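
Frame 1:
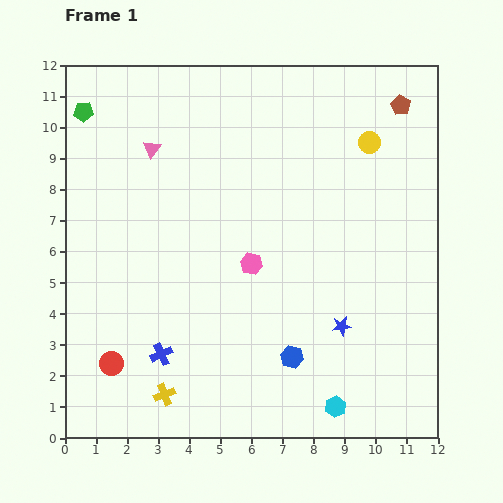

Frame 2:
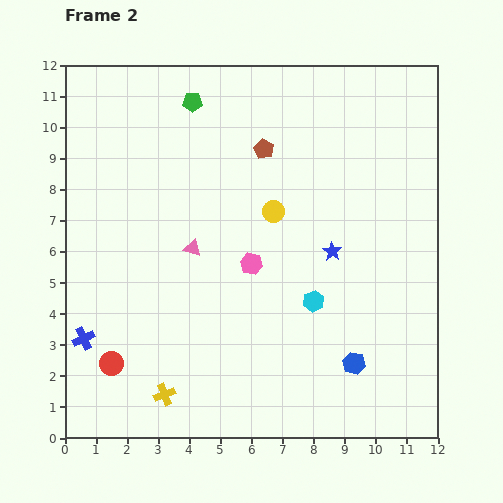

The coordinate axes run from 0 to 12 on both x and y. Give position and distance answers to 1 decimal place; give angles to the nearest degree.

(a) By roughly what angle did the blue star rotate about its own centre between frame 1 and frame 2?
31° counter-clockwise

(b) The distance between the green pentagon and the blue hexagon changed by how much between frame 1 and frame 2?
-0.5

Distance in frame 1: 10.4. Distance in frame 2: 9.9.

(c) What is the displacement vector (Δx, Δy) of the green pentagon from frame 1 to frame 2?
(3.5, 0.3)

The green pentagon was at (0.6, 10.5) in frame 1 and (4.1, 10.8) in frame 2.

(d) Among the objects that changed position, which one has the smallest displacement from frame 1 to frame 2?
the blue hexagon

(moved 2.0)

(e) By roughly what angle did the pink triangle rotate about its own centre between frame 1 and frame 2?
50° counter-clockwise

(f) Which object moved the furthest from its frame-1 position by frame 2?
the brown pentagon

(moved 4.6; next 3.8)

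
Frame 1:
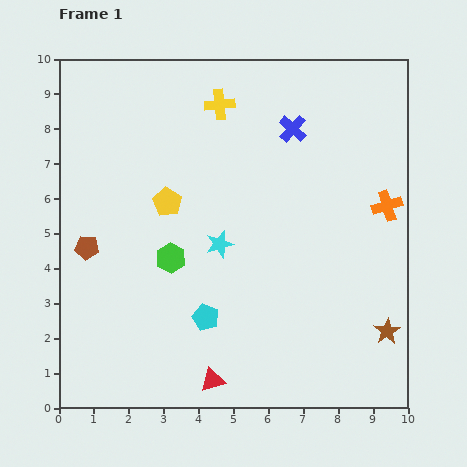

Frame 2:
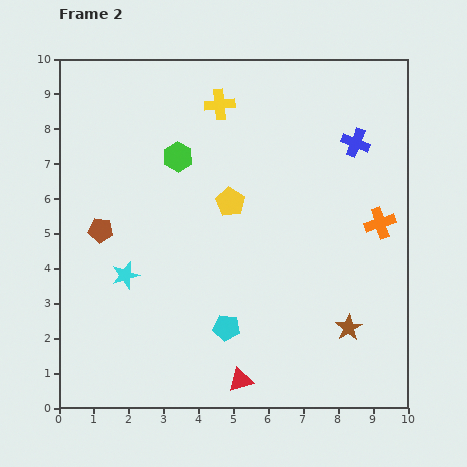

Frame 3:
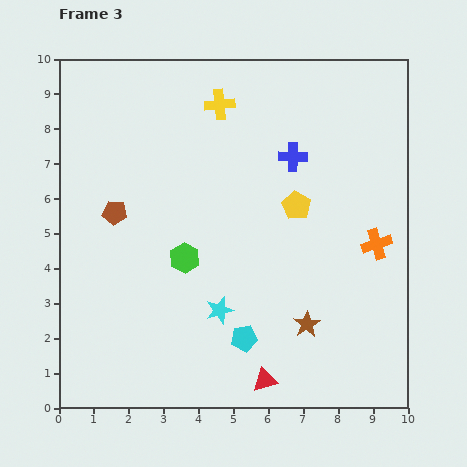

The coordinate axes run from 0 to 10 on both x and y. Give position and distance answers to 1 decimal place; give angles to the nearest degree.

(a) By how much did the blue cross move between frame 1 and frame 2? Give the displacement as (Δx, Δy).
(1.8, -0.4)

The blue cross was at (6.7, 8.0) in frame 1 and (8.5, 7.6) in frame 2.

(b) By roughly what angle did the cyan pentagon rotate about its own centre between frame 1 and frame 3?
30° counter-clockwise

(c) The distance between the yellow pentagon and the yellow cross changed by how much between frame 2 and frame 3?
+0.8

Distance in frame 2: 2.8. Distance in frame 3: 3.6.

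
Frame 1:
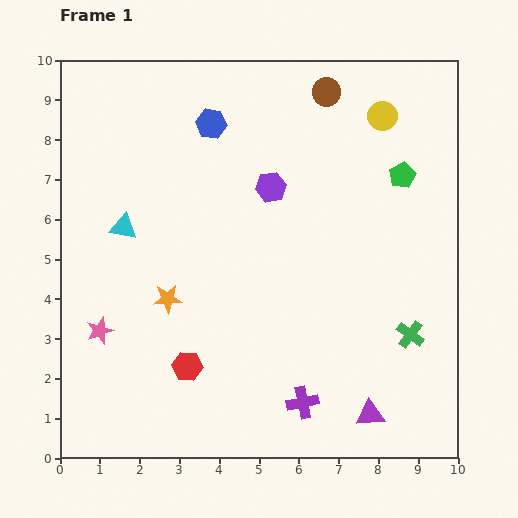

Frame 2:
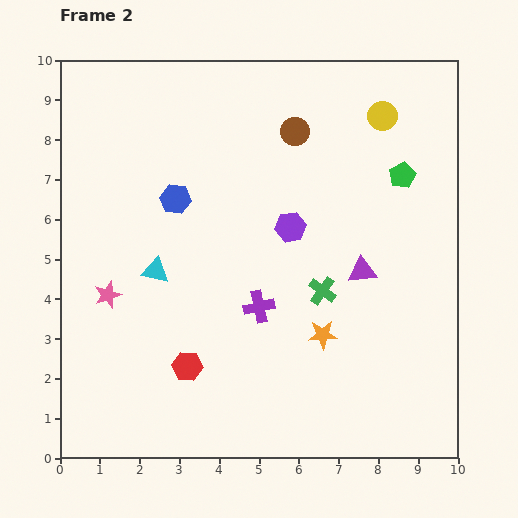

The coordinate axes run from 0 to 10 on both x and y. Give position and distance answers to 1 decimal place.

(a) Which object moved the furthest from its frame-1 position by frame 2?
the orange star

(moved 4.0; next 3.6)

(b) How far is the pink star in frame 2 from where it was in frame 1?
0.9

The pink star moved from (1.0, 3.2) to (1.2, 4.1), a distance of √(0.2² + 0.9²) ≈ 0.9.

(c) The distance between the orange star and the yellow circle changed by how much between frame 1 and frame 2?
-1.4

Distance in frame 1: 7.1. Distance in frame 2: 5.7.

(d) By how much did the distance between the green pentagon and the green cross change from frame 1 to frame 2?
-0.5

Distance in frame 1: 4.0. Distance in frame 2: 3.5.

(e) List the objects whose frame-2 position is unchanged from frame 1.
the green pentagon, the red hexagon, the yellow circle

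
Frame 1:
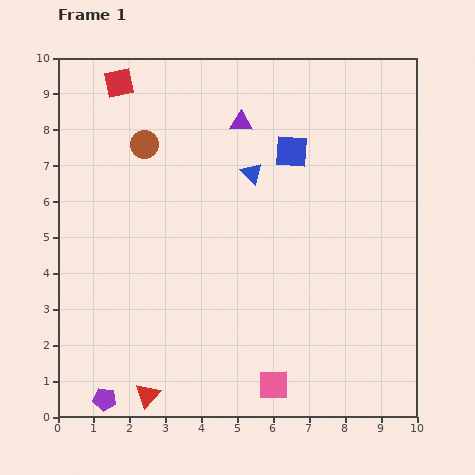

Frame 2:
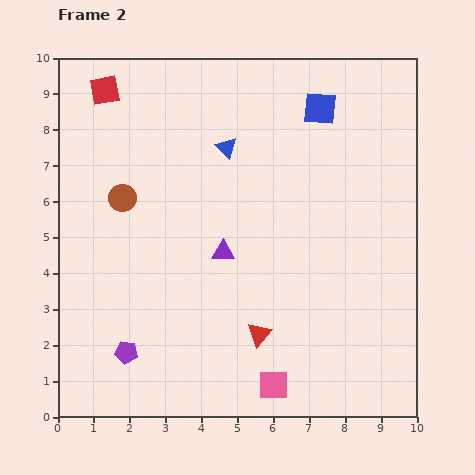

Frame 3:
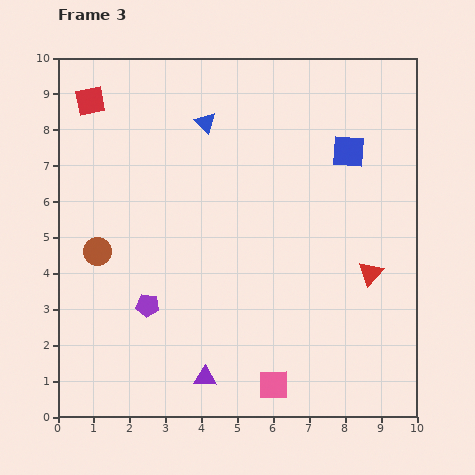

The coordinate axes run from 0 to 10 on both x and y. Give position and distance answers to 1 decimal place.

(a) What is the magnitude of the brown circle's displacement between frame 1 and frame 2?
1.6

The brown circle moved from (2.4, 7.6) to (1.8, 6.1), a distance of √(0.6² + 1.5²) ≈ 1.6.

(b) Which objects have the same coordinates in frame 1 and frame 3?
the pink square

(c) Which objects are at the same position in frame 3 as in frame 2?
the pink square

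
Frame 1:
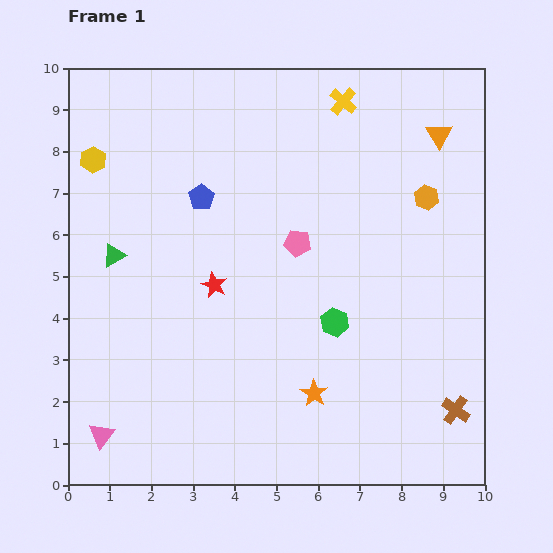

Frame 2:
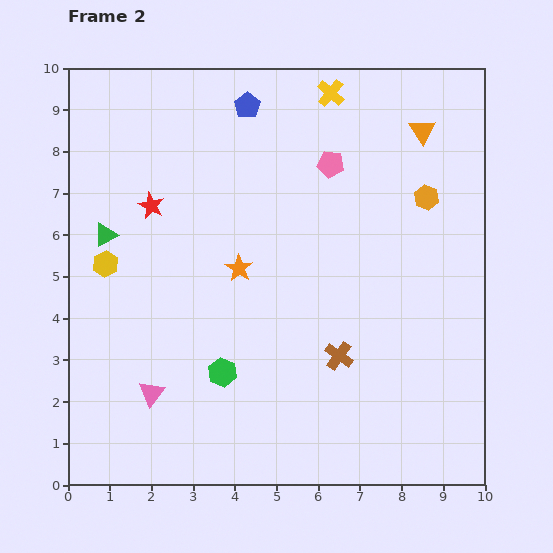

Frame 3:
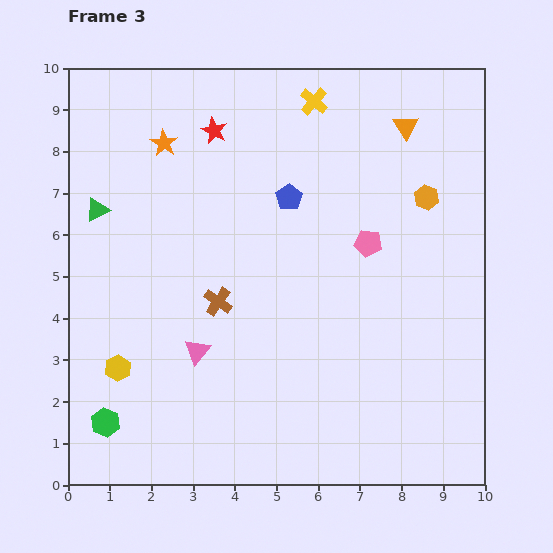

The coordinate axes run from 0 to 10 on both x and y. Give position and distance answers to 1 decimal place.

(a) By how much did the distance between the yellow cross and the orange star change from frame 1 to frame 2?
-2.3

Distance in frame 1: 7.0. Distance in frame 2: 4.7.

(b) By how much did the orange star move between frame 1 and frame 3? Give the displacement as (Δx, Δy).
(-3.6, 6.0)

The orange star was at (5.9, 2.2) in frame 1 and (2.3, 8.2) in frame 3.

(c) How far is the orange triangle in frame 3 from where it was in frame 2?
0.4

The orange triangle moved from (8.5, 8.5) to (8.1, 8.6), a distance of √(0.4² + 0.1²) ≈ 0.4.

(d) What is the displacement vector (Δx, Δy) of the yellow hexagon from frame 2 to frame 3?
(0.3, -2.5)

The yellow hexagon was at (0.9, 5.3) in frame 2 and (1.2, 2.8) in frame 3.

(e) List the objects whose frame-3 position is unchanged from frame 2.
the orange hexagon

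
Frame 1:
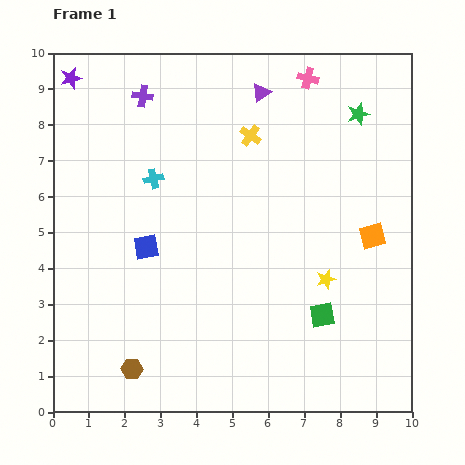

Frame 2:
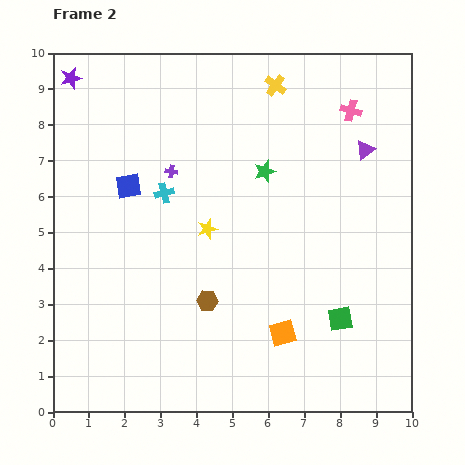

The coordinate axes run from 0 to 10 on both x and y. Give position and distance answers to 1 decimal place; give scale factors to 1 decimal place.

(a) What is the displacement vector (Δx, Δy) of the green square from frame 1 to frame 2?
(0.5, -0.1)

The green square was at (7.5, 2.7) in frame 1 and (8.0, 2.6) in frame 2.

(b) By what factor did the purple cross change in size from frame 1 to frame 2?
0.6×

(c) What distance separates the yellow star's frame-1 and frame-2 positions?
3.6

The yellow star moved from (7.6, 3.7) to (4.3, 5.1), a distance of √(3.3² + 1.4²) ≈ 3.6.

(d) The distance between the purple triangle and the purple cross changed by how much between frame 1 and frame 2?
+2.1

Distance in frame 1: 3.3. Distance in frame 2: 5.4.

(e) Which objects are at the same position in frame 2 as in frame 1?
the purple star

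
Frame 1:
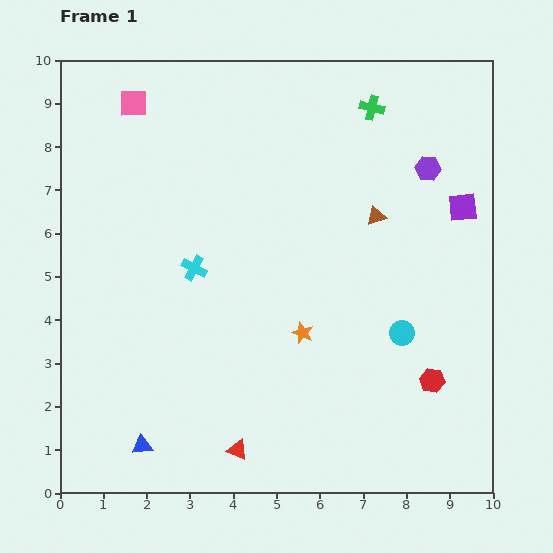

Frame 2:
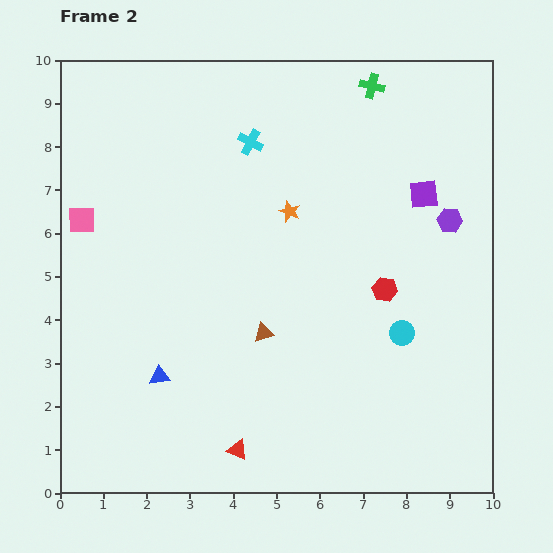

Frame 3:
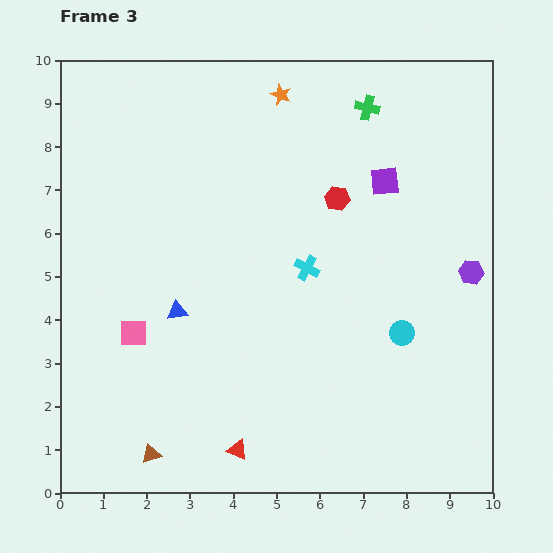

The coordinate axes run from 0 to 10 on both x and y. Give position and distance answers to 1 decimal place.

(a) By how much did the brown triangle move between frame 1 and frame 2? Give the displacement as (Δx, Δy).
(-2.6, -2.7)

The brown triangle was at (7.3, 6.4) in frame 1 and (4.7, 3.7) in frame 2.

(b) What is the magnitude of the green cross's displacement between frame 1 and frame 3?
0.1

The green cross moved from (7.2, 8.9) to (7.1, 8.9), a distance of √(0.1² + 0.0²) ≈ 0.1.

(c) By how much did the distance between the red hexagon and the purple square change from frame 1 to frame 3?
-2.9

Distance in frame 1: 4.1. Distance in frame 3: 1.2.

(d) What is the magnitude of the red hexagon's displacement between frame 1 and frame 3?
4.7

The red hexagon moved from (8.6, 2.6) to (6.4, 6.8), a distance of √(2.2² + 4.2²) ≈ 4.7.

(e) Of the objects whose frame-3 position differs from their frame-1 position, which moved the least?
the green cross

(moved 0.1)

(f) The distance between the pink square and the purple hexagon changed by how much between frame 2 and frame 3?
-0.6

Distance in frame 2: 8.5. Distance in frame 3: 7.9.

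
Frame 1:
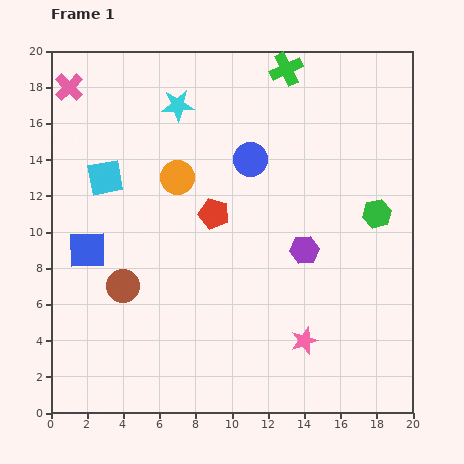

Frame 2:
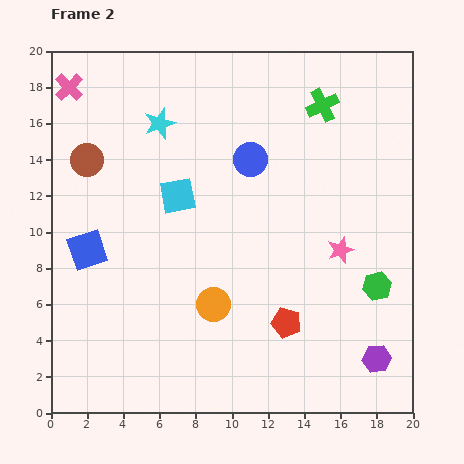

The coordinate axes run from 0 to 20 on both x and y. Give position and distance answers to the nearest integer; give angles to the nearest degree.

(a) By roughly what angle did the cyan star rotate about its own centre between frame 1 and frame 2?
16° counter-clockwise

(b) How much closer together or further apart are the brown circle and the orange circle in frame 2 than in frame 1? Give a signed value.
+4

Distance in frame 1: 7. Distance in frame 2: 11.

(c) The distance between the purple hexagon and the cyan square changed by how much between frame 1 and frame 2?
+2

Distance in frame 1: 12. Distance in frame 2: 14.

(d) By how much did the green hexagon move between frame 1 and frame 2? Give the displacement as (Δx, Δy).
(0, -4)

The green hexagon was at (18, 11) in frame 1 and (18, 7) in frame 2.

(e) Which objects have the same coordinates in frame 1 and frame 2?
the blue circle, the blue square, the pink cross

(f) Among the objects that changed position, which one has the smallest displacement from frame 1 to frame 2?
the cyan star

(moved 1)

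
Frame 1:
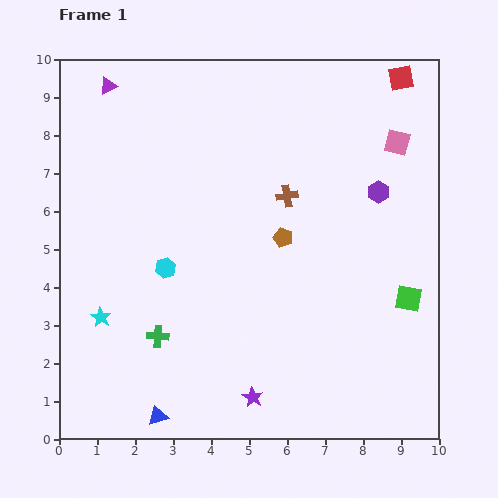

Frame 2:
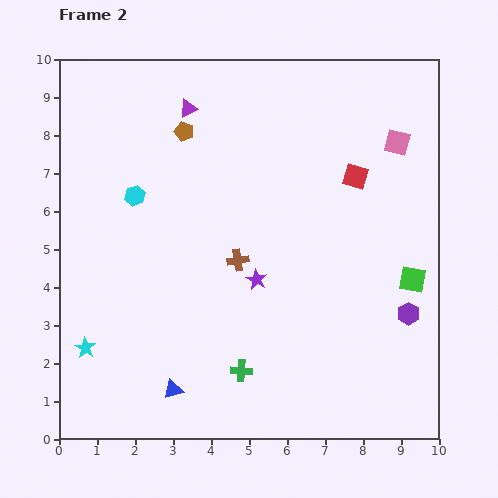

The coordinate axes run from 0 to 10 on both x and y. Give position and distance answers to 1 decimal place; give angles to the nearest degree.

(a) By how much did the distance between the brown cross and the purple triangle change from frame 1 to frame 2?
-1.3

Distance in frame 1: 5.5. Distance in frame 2: 4.2.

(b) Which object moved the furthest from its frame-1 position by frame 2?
the brown pentagon

(moved 3.8; next 3.3)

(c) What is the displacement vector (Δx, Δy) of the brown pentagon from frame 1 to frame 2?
(-2.6, 2.8)

The brown pentagon was at (5.9, 5.3) in frame 1 and (3.3, 8.1) in frame 2.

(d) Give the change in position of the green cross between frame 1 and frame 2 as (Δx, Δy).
(2.2, -0.9)

The green cross was at (2.6, 2.7) in frame 1 and (4.8, 1.8) in frame 2.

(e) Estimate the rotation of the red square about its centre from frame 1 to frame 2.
27° clockwise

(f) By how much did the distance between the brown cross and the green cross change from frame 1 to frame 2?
-2.1

Distance in frame 1: 5.0. Distance in frame 2: 2.9.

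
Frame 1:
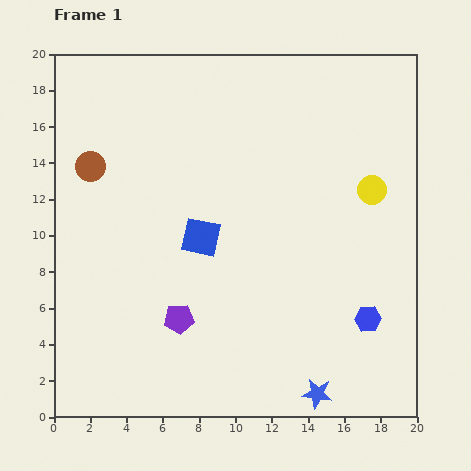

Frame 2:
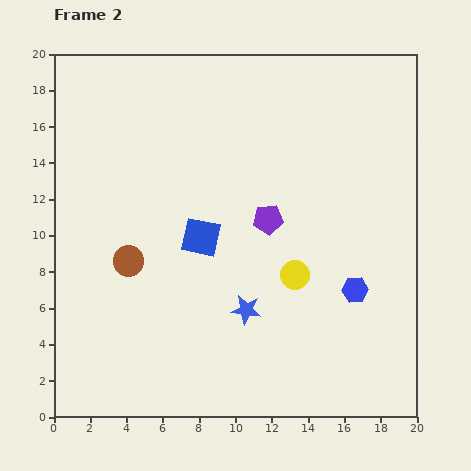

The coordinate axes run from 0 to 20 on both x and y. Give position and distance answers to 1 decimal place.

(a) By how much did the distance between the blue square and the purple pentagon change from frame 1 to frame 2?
-0.9

Distance in frame 1: 4.7. Distance in frame 2: 3.8.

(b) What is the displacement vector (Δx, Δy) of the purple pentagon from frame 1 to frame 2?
(4.9, 5.5)

The purple pentagon was at (6.9, 5.4) in frame 1 and (11.8, 10.9) in frame 2.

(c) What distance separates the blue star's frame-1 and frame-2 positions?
6.0

The blue star moved from (14.5, 1.3) to (10.6, 5.9), a distance of √(3.9² + 4.6²) ≈ 6.0.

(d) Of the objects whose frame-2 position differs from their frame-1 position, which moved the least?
the blue hexagon

(moved 1.7)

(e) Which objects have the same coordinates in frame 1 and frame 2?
the blue square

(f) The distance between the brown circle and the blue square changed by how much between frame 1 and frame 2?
-3.0

Distance in frame 1: 7.2. Distance in frame 2: 4.2.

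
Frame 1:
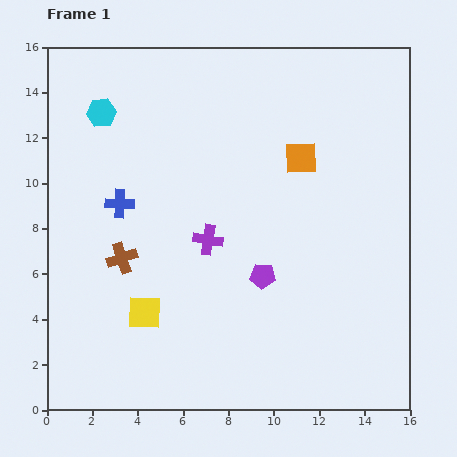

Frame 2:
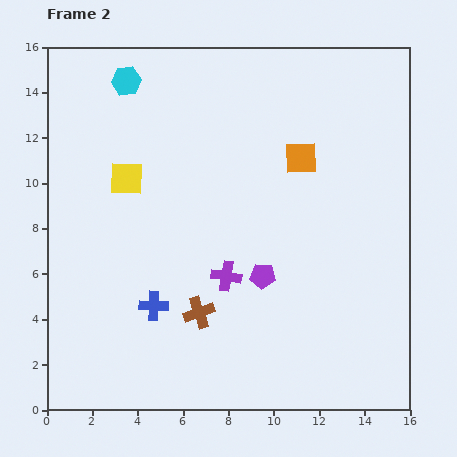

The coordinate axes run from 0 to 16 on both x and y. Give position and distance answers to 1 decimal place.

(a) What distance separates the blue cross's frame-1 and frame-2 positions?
4.7

The blue cross moved from (3.2, 9.1) to (4.7, 4.6), a distance of √(1.5² + 4.5²) ≈ 4.7.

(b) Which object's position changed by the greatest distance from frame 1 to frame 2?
the yellow square

(moved 6.0; next 4.7)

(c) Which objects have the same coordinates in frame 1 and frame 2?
the orange square, the purple pentagon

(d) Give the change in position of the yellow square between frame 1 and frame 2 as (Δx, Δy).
(-0.8, 5.9)

The yellow square was at (4.3, 4.3) in frame 1 and (3.5, 10.2) in frame 2.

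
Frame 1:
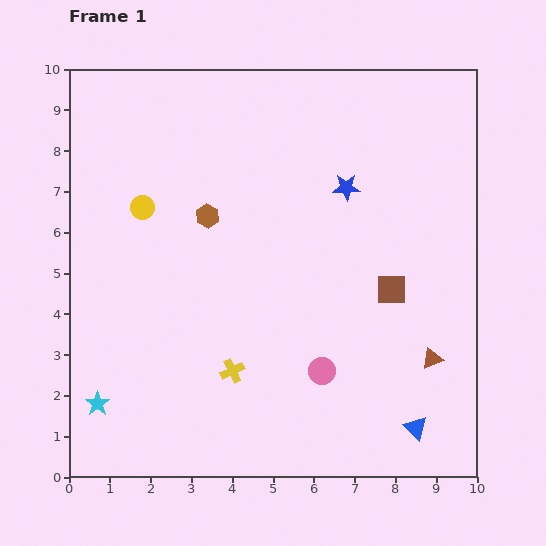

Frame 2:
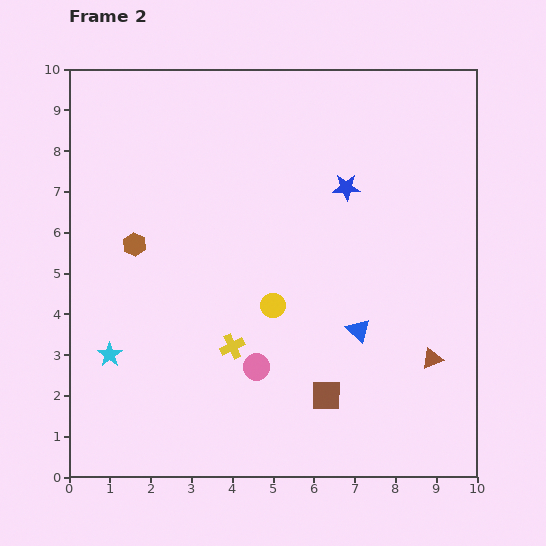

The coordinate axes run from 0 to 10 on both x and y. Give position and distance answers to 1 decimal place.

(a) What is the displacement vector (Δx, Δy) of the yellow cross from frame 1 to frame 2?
(0.0, 0.6)

The yellow cross was at (4.0, 2.6) in frame 1 and (4.0, 3.2) in frame 2.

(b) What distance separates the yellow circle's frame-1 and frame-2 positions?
4.0

The yellow circle moved from (1.8, 6.6) to (5.0, 4.2), a distance of √(3.2² + 2.4²) ≈ 4.0.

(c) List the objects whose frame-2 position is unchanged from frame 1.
the brown triangle, the blue star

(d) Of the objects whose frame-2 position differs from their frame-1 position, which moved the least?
the yellow cross

(moved 0.6)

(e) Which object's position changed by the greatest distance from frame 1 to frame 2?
the yellow circle

(moved 4.0; next 3.1)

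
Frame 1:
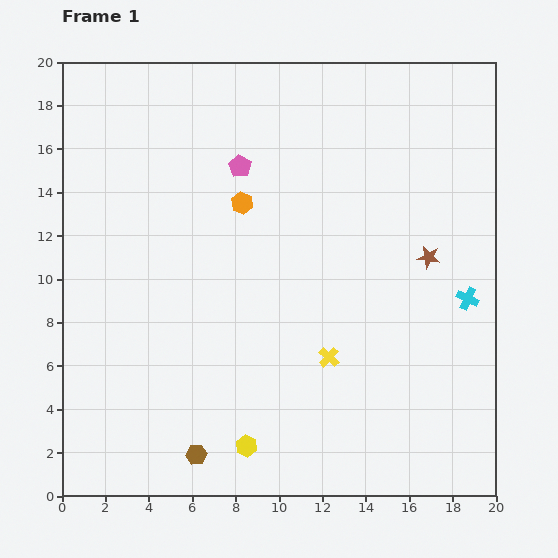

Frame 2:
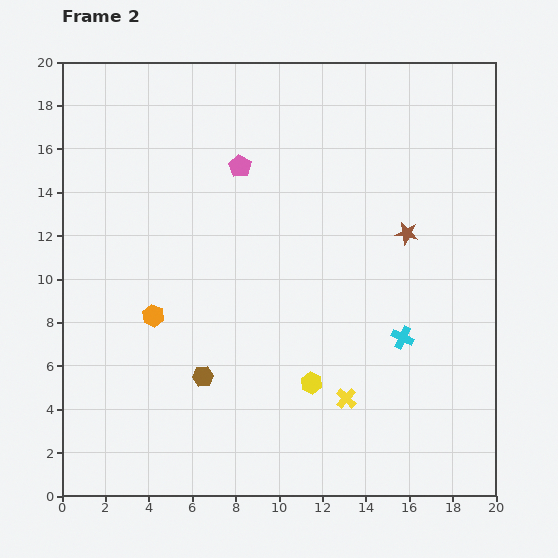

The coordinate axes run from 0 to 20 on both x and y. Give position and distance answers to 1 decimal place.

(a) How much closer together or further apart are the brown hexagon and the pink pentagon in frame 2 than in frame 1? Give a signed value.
-3.6

Distance in frame 1: 13.4. Distance in frame 2: 9.8.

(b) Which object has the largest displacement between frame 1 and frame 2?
the orange hexagon

(moved 6.6; next 4.2)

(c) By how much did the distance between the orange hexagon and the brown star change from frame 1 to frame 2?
+3.3

Distance in frame 1: 9.0. Distance in frame 2: 12.3.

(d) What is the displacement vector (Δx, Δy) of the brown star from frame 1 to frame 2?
(-1.0, 1.1)

The brown star was at (16.9, 11.0) in frame 1 and (15.9, 12.1) in frame 2.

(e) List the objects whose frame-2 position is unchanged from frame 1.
the pink pentagon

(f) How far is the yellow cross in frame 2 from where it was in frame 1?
2.1

The yellow cross moved from (12.3, 6.4) to (13.1, 4.5), a distance of √(0.8² + 1.9²) ≈ 2.1.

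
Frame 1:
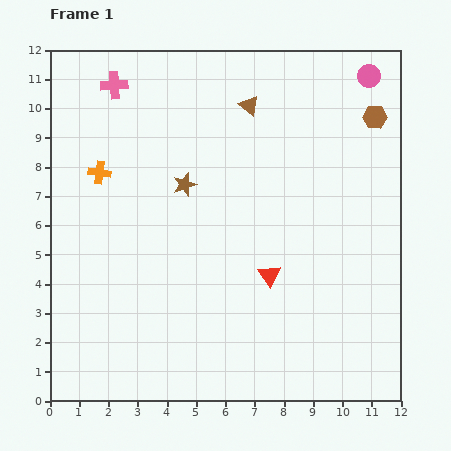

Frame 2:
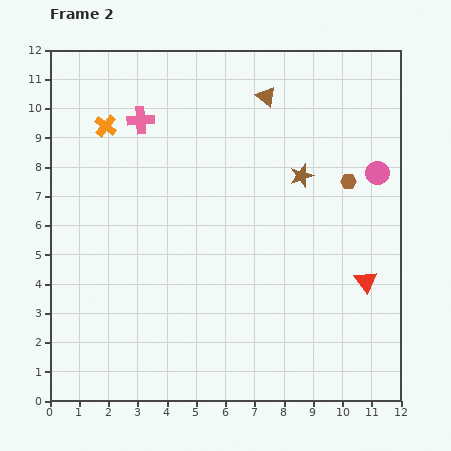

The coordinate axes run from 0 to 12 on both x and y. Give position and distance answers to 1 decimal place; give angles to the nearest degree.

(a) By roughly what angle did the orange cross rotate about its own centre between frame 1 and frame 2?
31° clockwise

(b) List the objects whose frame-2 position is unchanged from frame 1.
none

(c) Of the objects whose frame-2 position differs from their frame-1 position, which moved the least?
the brown triangle

(moved 0.7)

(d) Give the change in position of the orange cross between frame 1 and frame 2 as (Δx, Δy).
(0.2, 1.6)

The orange cross was at (1.7, 7.8) in frame 1 and (1.9, 9.4) in frame 2.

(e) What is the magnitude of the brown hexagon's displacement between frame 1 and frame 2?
2.4

The brown hexagon moved from (11.1, 9.7) to (10.2, 7.5), a distance of √(0.9² + 2.2²) ≈ 2.4.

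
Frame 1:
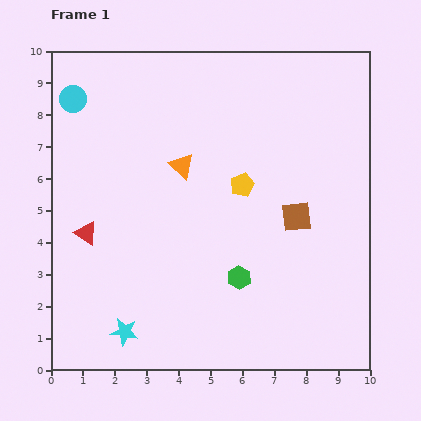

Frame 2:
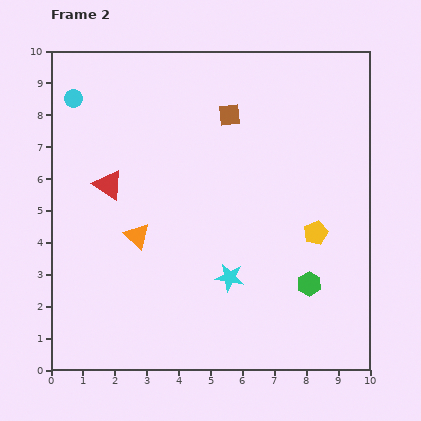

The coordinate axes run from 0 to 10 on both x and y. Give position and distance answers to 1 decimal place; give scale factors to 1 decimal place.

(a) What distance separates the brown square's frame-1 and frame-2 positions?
3.8

The brown square moved from (7.7, 4.8) to (5.6, 8.0), a distance of √(2.1² + 3.2²) ≈ 3.8.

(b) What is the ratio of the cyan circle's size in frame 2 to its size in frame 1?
0.7×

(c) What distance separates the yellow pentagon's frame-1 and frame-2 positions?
2.7

The yellow pentagon moved from (6.0, 5.8) to (8.3, 4.3), a distance of √(2.3² + 1.5²) ≈ 2.7.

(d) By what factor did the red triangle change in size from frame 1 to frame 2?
1.3×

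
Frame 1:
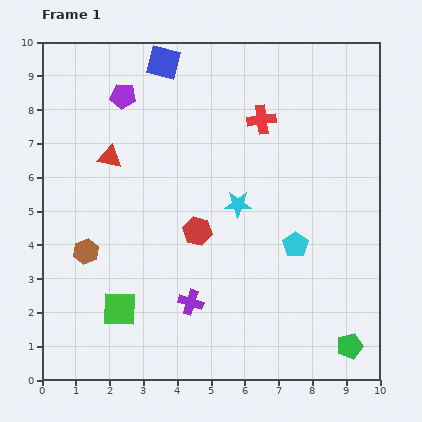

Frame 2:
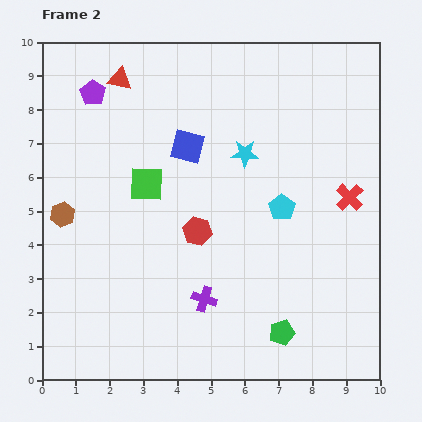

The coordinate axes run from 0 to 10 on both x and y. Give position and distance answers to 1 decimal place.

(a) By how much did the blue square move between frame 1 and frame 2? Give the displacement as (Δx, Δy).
(0.7, -2.5)

The blue square was at (3.6, 9.4) in frame 1 and (4.3, 6.9) in frame 2.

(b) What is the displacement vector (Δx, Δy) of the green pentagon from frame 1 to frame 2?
(-2.0, 0.4)

The green pentagon was at (9.1, 1.0) in frame 1 and (7.1, 1.4) in frame 2.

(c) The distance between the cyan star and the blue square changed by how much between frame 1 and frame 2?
-3.0

Distance in frame 1: 4.7. Distance in frame 2: 1.7.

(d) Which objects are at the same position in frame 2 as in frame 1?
the red hexagon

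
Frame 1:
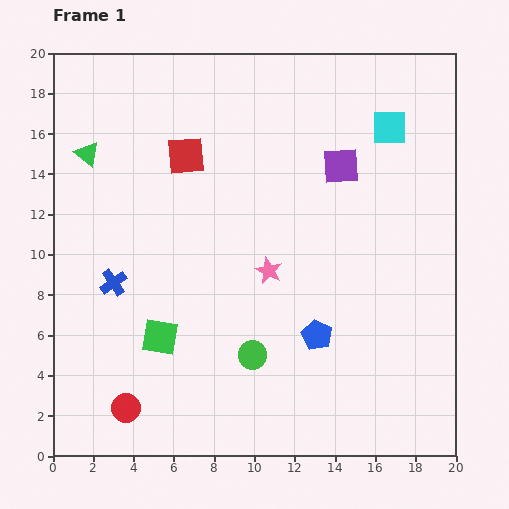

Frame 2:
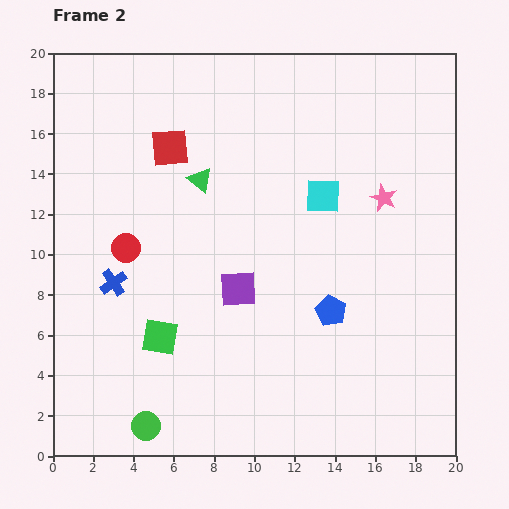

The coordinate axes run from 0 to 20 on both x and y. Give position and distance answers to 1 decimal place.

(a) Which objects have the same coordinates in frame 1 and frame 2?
the green square, the blue cross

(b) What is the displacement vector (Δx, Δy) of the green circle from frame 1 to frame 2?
(-5.3, -3.5)

The green circle was at (9.9, 5.0) in frame 1 and (4.6, 1.5) in frame 2.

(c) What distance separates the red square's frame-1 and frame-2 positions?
0.9

The red square moved from (6.6, 14.9) to (5.8, 15.3), a distance of √(0.8² + 0.4²) ≈ 0.9.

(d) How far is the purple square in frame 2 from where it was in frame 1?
8.0

The purple square moved from (14.3, 14.4) to (9.2, 8.3), a distance of √(5.1² + 6.1²) ≈ 8.0.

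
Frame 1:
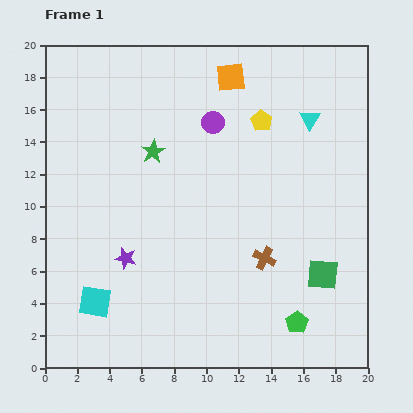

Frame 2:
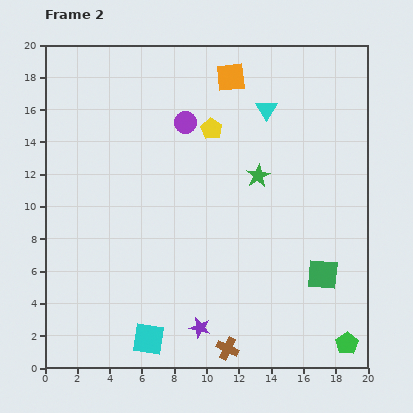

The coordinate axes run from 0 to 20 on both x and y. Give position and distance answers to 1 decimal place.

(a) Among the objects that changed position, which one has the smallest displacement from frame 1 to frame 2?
the purple circle

(moved 1.7)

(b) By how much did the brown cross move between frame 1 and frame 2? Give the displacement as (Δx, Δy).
(-2.3, -5.6)

The brown cross was at (13.6, 6.8) in frame 1 and (11.3, 1.2) in frame 2.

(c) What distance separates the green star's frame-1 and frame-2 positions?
6.7

The green star moved from (6.7, 13.4) to (13.2, 11.9), a distance of √(6.5² + 1.5²) ≈ 6.7.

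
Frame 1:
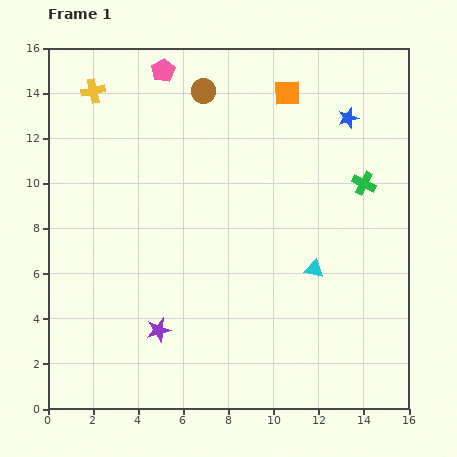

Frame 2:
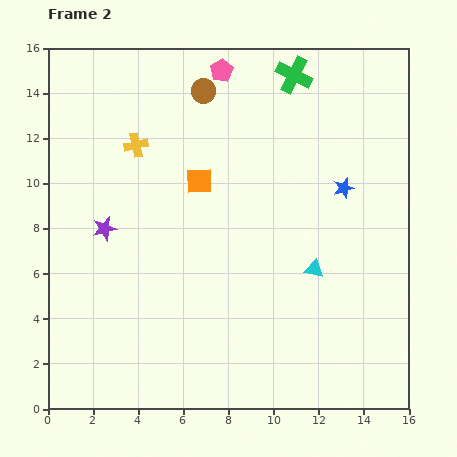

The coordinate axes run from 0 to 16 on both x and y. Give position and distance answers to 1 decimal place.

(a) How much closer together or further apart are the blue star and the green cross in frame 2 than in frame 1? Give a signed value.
+2.5

Distance in frame 1: 3.0. Distance in frame 2: 5.5.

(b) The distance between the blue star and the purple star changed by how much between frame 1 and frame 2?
-1.8

Distance in frame 1: 12.6. Distance in frame 2: 10.8.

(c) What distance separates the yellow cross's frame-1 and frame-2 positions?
3.1

The yellow cross moved from (2.0, 14.1) to (3.9, 11.7), a distance of √(1.9² + 2.4²) ≈ 3.1.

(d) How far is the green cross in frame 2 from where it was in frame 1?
5.7

The green cross moved from (14.0, 10.0) to (10.9, 14.8), a distance of √(3.1² + 4.8²) ≈ 5.7.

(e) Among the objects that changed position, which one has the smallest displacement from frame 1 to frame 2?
the pink pentagon

(moved 2.6)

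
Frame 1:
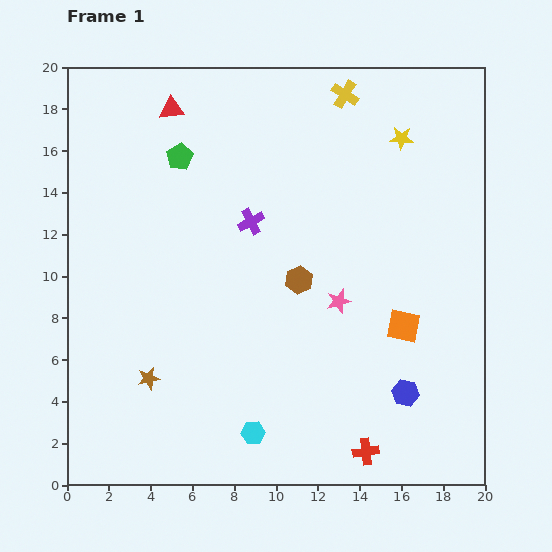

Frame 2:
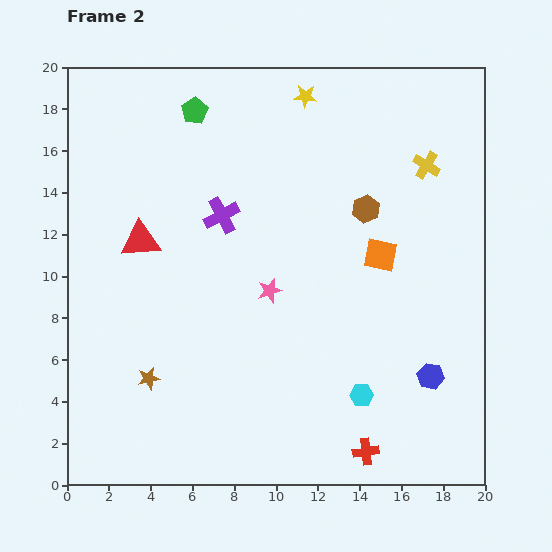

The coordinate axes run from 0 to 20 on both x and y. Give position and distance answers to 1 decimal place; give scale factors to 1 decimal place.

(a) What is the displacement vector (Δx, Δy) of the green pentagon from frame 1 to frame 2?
(0.7, 2.2)

The green pentagon was at (5.4, 15.7) in frame 1 and (6.1, 17.9) in frame 2.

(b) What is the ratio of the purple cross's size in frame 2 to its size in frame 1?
1.4×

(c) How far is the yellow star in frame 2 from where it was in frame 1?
5.0

The yellow star moved from (16.0, 16.6) to (11.4, 18.6), a distance of √(4.6² + 2.0²) ≈ 5.0.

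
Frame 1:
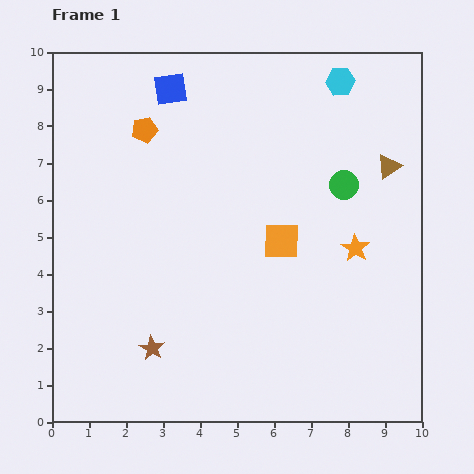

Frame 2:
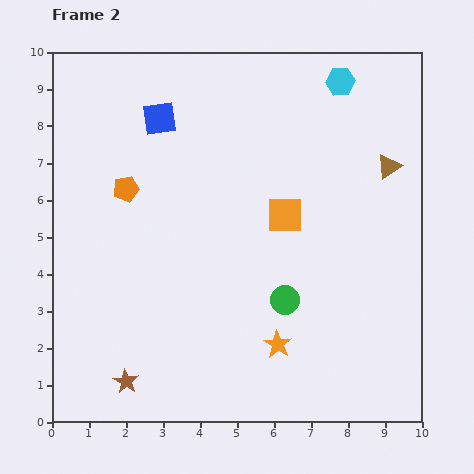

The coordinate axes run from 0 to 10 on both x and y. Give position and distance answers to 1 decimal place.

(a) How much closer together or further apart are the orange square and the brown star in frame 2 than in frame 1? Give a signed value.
+1.7

Distance in frame 1: 4.5. Distance in frame 2: 6.2.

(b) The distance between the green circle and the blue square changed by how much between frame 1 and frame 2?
+0.6

Distance in frame 1: 5.4. Distance in frame 2: 6.0.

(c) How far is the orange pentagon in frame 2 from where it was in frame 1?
1.7

The orange pentagon moved from (2.5, 7.9) to (2.0, 6.3), a distance of √(0.5² + 1.6²) ≈ 1.7.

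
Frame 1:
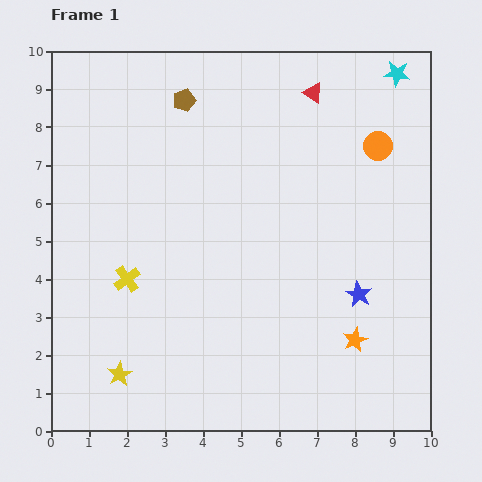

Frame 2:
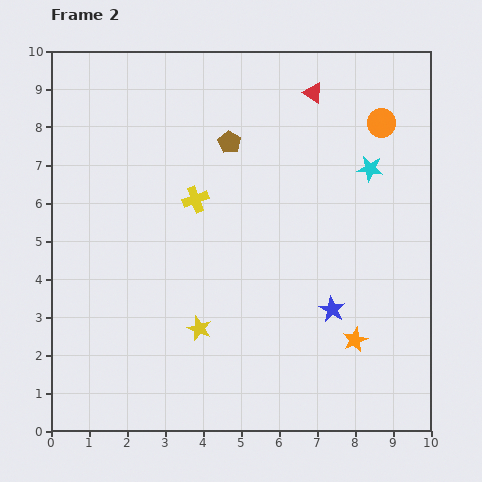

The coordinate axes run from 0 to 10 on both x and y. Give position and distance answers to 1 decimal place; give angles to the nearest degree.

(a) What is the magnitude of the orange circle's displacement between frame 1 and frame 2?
0.6

The orange circle moved from (8.6, 7.5) to (8.7, 8.1), a distance of √(0.1² + 0.6²) ≈ 0.6.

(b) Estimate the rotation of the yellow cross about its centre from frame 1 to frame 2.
18° clockwise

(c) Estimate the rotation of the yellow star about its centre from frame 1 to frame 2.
21° counter-clockwise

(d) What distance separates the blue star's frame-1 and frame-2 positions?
0.8

The blue star moved from (8.1, 3.6) to (7.4, 3.2), a distance of √(0.7² + 0.4²) ≈ 0.8.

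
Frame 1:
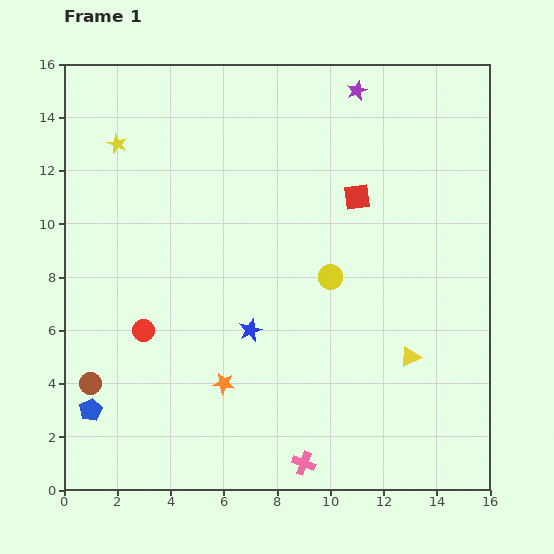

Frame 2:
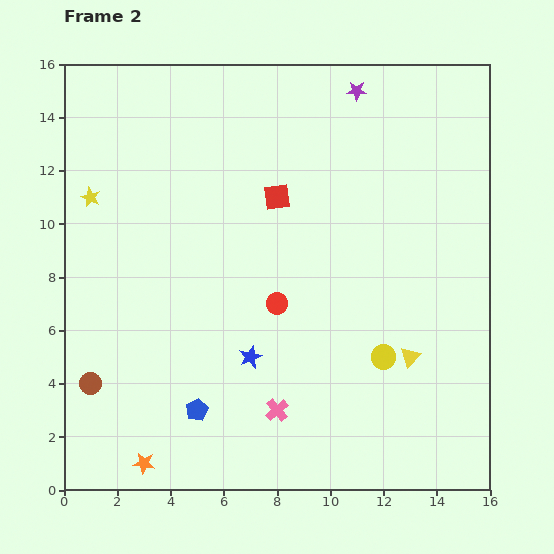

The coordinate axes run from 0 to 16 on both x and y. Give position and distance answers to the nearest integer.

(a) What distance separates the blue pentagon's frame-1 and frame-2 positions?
4

The blue pentagon moved from (1, 3) to (5, 3), a distance of √(4² + 0²) ≈ 4.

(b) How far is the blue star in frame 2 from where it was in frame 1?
1

The blue star moved from (7, 6) to (7, 5), a distance of √(0² + 1²) ≈ 1.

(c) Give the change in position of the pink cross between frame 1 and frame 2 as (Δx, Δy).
(-1, 2)

The pink cross was at (9, 1) in frame 1 and (8, 3) in frame 2.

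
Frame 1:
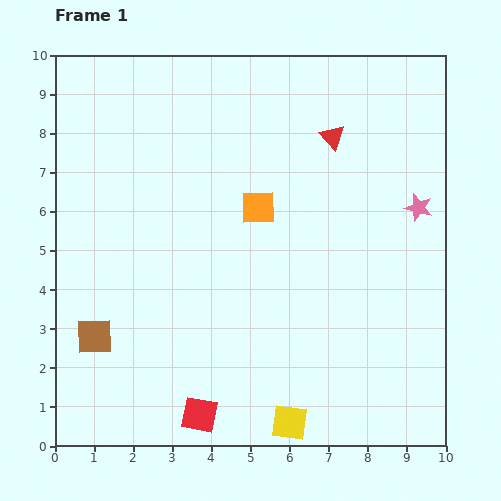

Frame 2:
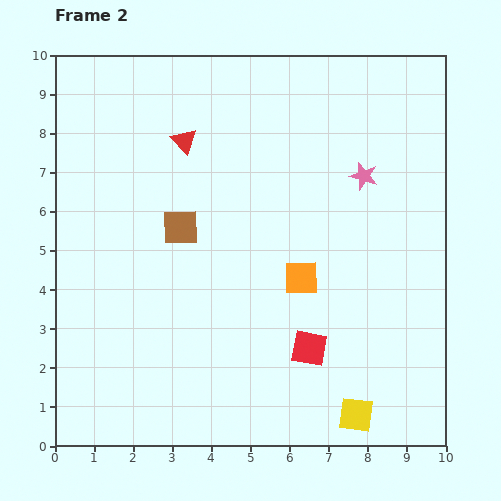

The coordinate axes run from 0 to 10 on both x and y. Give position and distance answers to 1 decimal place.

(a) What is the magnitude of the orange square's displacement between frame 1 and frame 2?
2.1

The orange square moved from (5.2, 6.1) to (6.3, 4.3), a distance of √(1.1² + 1.8²) ≈ 2.1.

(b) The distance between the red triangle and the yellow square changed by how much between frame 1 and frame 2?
+0.9

Distance in frame 1: 7.4. Distance in frame 2: 8.3.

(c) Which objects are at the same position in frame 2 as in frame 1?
none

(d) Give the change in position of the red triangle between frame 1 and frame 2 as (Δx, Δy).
(-3.8, -0.1)

The red triangle was at (7.1, 7.9) in frame 1 and (3.3, 7.8) in frame 2.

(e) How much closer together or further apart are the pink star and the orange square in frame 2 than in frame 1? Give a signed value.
-1.0

Distance in frame 1: 4.1. Distance in frame 2: 3.1.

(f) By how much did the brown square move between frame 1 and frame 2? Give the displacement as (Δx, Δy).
(2.2, 2.8)

The brown square was at (1.0, 2.8) in frame 1 and (3.2, 5.6) in frame 2.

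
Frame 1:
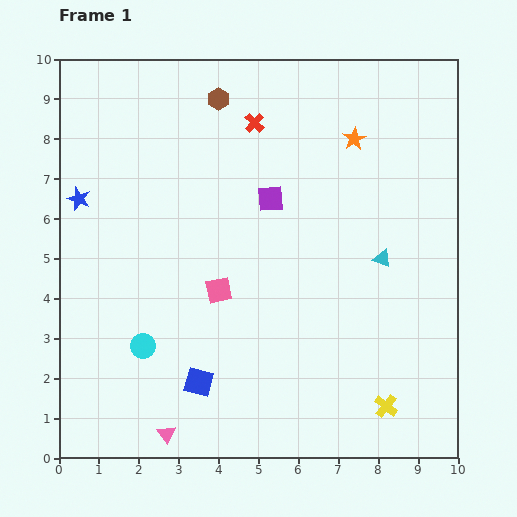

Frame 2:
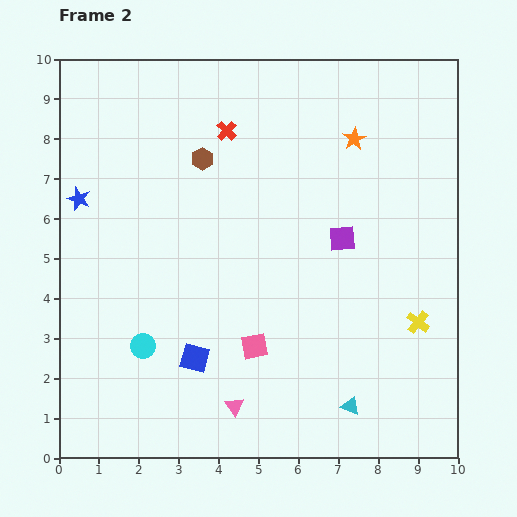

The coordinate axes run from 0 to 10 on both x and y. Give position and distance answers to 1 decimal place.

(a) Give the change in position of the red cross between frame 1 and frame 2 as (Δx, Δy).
(-0.7, -0.2)

The red cross was at (4.9, 8.4) in frame 1 and (4.2, 8.2) in frame 2.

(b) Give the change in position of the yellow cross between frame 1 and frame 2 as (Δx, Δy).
(0.8, 2.1)

The yellow cross was at (8.2, 1.3) in frame 1 and (9.0, 3.4) in frame 2.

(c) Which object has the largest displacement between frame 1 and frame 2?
the cyan triangle

(moved 3.8; next 2.2)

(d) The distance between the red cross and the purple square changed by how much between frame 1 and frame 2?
+2.1

Distance in frame 1: 1.9. Distance in frame 2: 4.0.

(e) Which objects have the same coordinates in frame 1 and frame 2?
the blue star, the orange star, the cyan circle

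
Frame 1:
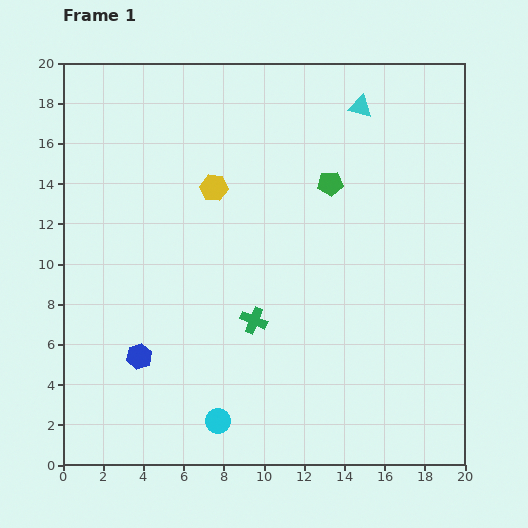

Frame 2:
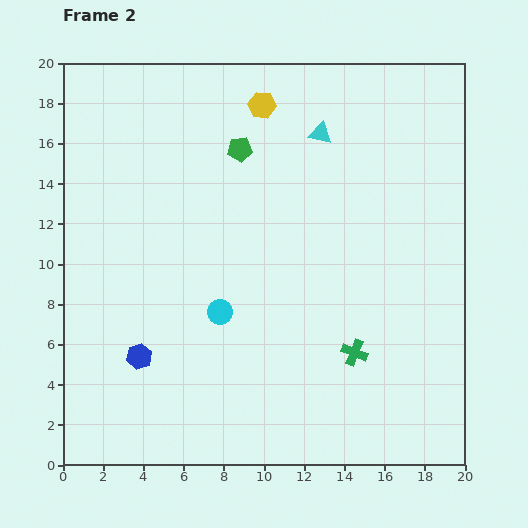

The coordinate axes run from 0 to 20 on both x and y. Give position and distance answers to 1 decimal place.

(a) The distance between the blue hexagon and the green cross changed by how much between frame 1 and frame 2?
+4.7

Distance in frame 1: 6.0. Distance in frame 2: 10.7.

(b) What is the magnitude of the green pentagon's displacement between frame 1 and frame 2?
4.8

The green pentagon moved from (13.3, 14.0) to (8.8, 15.7), a distance of √(4.5² + 1.7²) ≈ 4.8.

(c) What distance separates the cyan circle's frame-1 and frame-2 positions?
5.4

The cyan circle moved from (7.7, 2.2) to (7.8, 7.6), a distance of √(0.1² + 5.4²) ≈ 5.4.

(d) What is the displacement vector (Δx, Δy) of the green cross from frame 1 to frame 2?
(5.0, -1.6)

The green cross was at (9.5, 7.2) in frame 1 and (14.5, 5.6) in frame 2.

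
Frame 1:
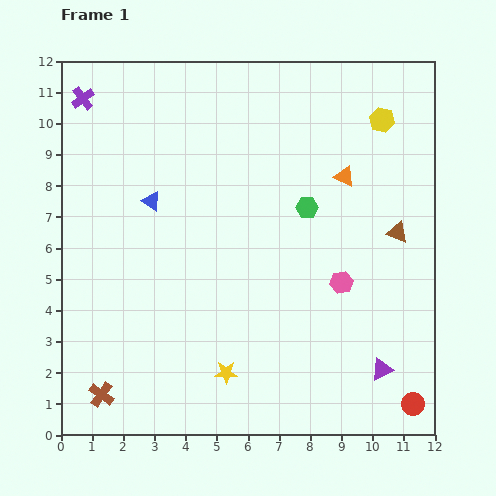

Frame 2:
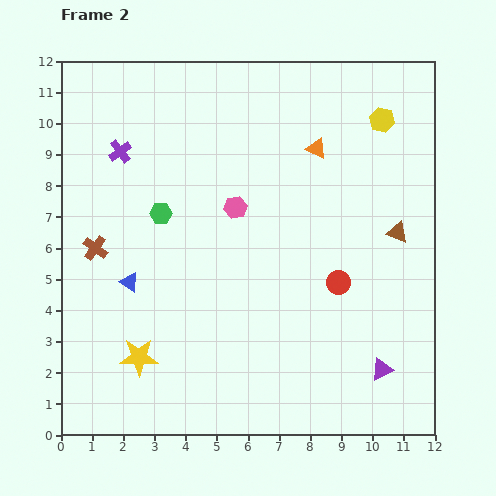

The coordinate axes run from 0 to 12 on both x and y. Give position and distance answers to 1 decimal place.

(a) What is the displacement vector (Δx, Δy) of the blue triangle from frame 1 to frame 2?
(-0.7, -2.6)

The blue triangle was at (2.9, 7.5) in frame 1 and (2.2, 4.9) in frame 2.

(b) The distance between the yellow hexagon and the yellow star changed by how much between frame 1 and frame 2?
+1.4

Distance in frame 1: 9.5. Distance in frame 2: 10.9.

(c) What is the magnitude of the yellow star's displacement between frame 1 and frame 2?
2.8

The yellow star moved from (5.3, 2.0) to (2.5, 2.5), a distance of √(2.8² + 0.5²) ≈ 2.8.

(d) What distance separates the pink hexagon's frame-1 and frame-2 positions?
4.2

The pink hexagon moved from (9.0, 4.9) to (5.6, 7.3), a distance of √(3.4² + 2.4²) ≈ 4.2.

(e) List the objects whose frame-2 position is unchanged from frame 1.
the brown triangle, the purple triangle, the yellow hexagon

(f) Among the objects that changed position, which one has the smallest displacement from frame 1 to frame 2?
the orange triangle

(moved 1.3)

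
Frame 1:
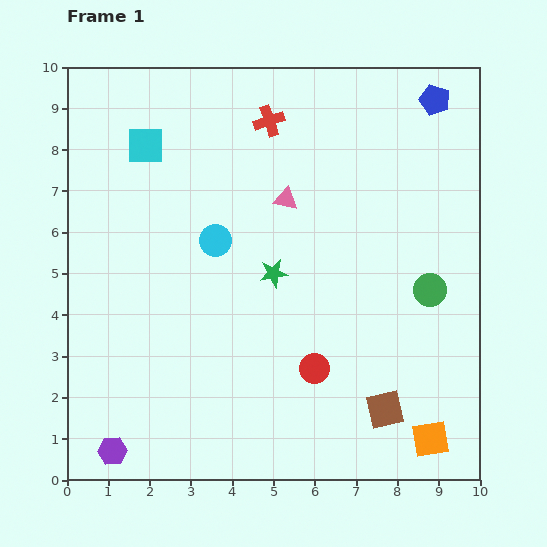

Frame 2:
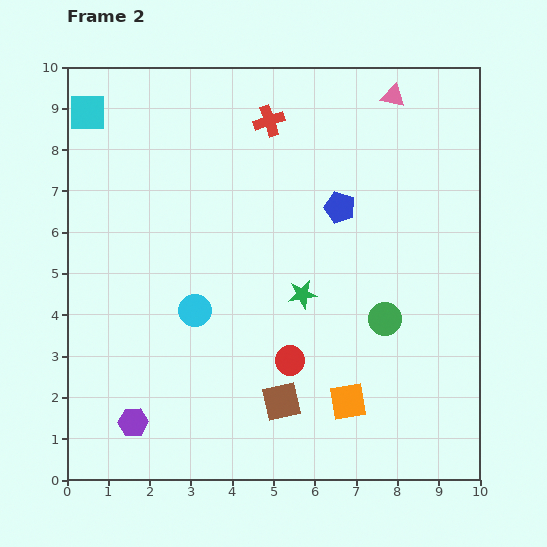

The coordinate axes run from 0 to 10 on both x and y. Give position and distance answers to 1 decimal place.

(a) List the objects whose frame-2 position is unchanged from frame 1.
the red cross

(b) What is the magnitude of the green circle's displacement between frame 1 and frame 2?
1.3

The green circle moved from (8.8, 4.6) to (7.7, 3.9), a distance of √(1.1² + 0.7²) ≈ 1.3.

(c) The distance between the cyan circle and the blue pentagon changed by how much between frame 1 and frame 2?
-2.0

Distance in frame 1: 6.3. Distance in frame 2: 4.3.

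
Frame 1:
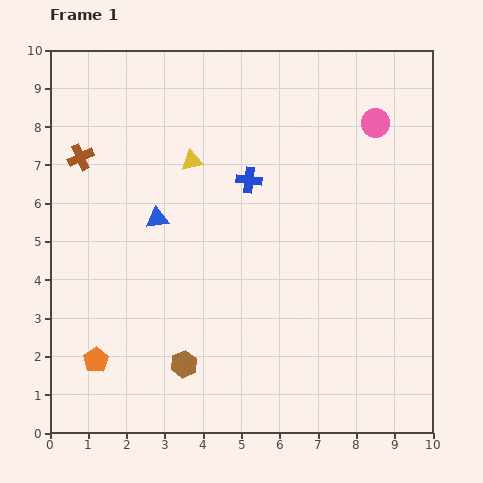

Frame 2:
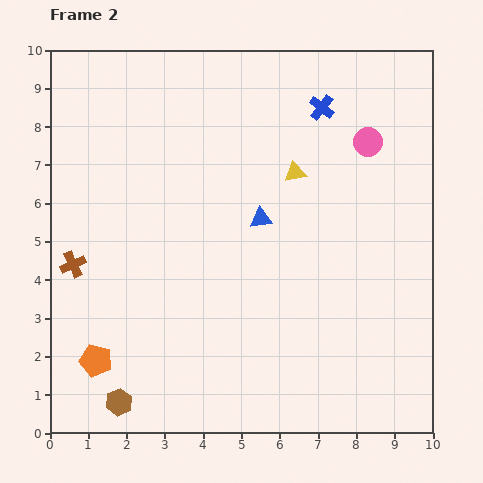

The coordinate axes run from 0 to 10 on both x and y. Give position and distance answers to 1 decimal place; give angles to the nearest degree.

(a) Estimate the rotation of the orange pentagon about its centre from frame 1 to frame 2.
23° counter-clockwise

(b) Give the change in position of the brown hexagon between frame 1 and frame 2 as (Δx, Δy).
(-1.7, -1.0)

The brown hexagon was at (3.5, 1.8) in frame 1 and (1.8, 0.8) in frame 2.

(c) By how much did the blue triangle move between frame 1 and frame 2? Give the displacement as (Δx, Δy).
(2.7, 0.0)

The blue triangle was at (2.8, 5.6) in frame 1 and (5.5, 5.6) in frame 2.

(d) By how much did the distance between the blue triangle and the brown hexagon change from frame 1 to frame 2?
+2.2

Distance in frame 1: 3.9. Distance in frame 2: 6.1.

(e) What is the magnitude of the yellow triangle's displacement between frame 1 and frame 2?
2.7

The yellow triangle moved from (3.7, 7.1) to (6.4, 6.8), a distance of √(2.7² + 0.3²) ≈ 2.7.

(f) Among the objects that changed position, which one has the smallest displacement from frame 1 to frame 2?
the pink circle

(moved 0.5)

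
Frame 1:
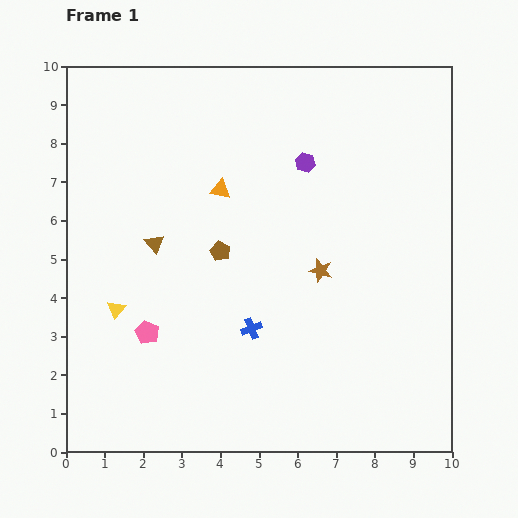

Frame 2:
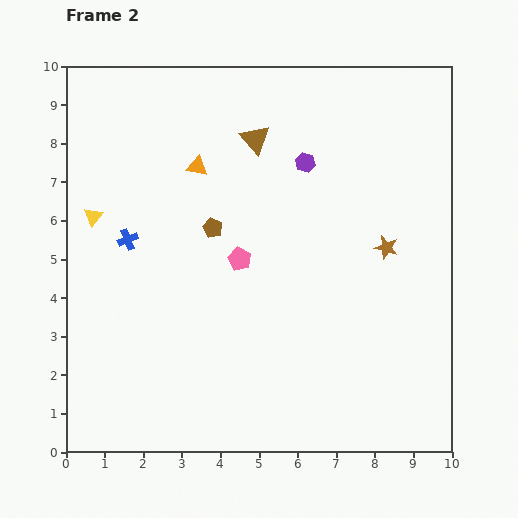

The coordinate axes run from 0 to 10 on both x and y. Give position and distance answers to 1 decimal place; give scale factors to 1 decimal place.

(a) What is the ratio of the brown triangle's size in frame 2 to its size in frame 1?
1.5×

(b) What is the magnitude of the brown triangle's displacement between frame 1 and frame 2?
3.7

The brown triangle moved from (2.3, 5.4) to (4.9, 8.1), a distance of √(2.6² + 2.7²) ≈ 3.7.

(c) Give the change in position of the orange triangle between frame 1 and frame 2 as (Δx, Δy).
(-0.6, 0.6)

The orange triangle was at (4.0, 6.8) in frame 1 and (3.4, 7.4) in frame 2.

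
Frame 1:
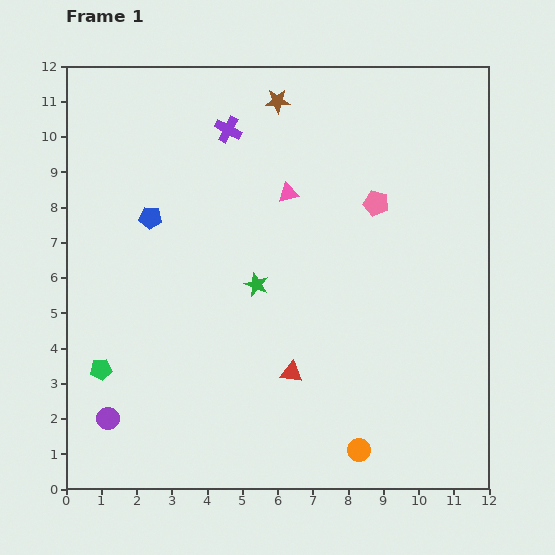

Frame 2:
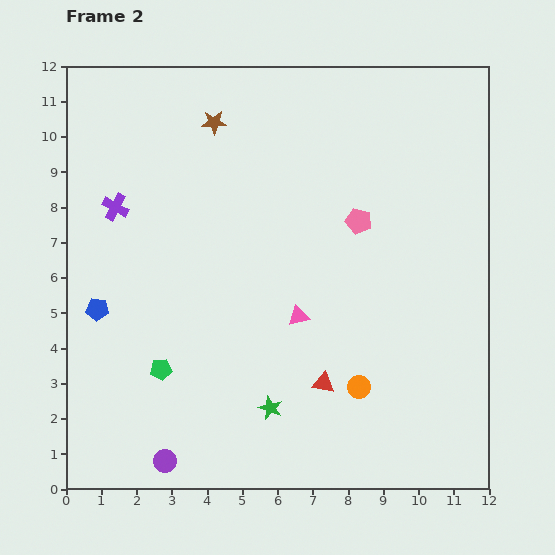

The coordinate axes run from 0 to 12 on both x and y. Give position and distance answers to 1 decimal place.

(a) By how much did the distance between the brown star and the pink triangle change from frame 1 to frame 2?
+3.4

Distance in frame 1: 2.6. Distance in frame 2: 6.0.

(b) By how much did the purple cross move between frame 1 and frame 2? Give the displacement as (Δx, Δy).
(-3.2, -2.2)

The purple cross was at (4.6, 10.2) in frame 1 and (1.4, 8.0) in frame 2.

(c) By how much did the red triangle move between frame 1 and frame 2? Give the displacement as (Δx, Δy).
(0.9, -0.3)

The red triangle was at (6.4, 3.3) in frame 1 and (7.3, 3.0) in frame 2.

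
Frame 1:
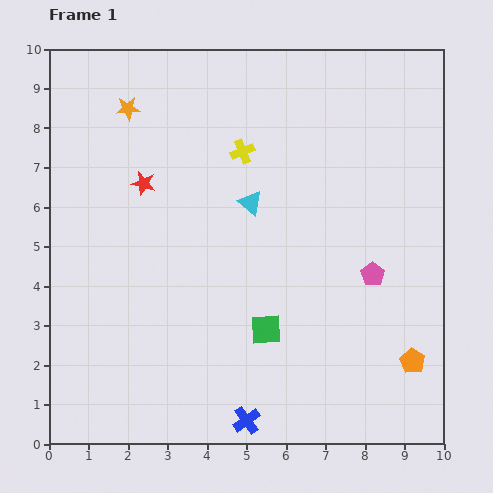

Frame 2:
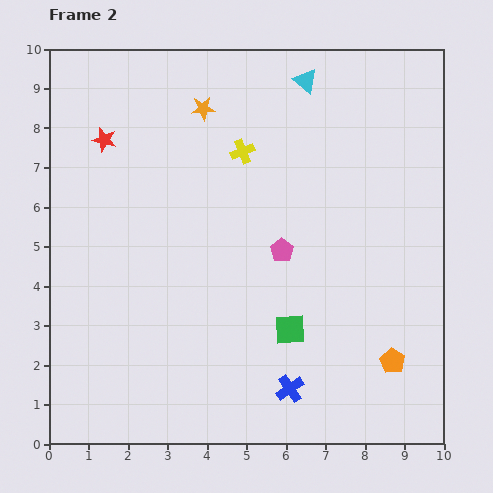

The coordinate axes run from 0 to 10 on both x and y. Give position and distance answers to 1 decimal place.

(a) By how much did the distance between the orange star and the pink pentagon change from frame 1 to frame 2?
-3.4

Distance in frame 1: 7.5. Distance in frame 2: 4.1.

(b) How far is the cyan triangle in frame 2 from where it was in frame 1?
3.4

The cyan triangle moved from (5.1, 6.1) to (6.5, 9.2), a distance of √(1.4² + 3.1²) ≈ 3.4.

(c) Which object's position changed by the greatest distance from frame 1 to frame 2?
the cyan triangle

(moved 3.4; next 2.4)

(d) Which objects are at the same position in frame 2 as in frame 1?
the yellow cross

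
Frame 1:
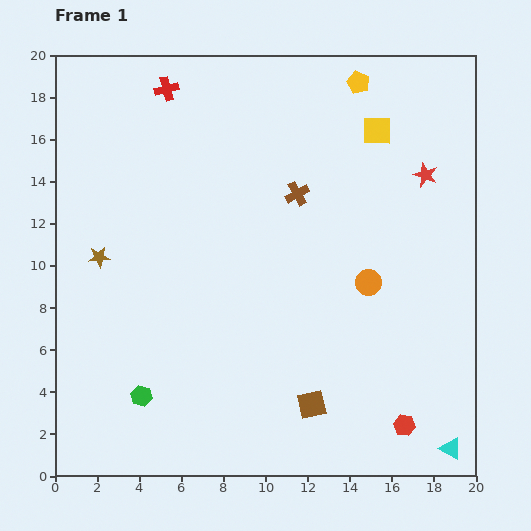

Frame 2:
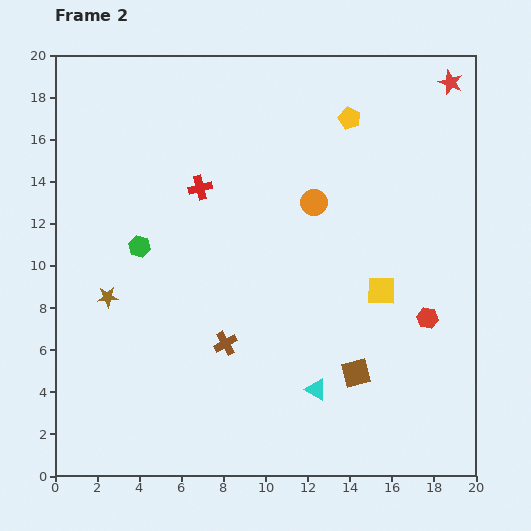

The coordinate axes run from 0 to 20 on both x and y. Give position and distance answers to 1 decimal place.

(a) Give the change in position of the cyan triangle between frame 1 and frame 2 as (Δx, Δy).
(-6.4, 2.8)

The cyan triangle was at (18.8, 1.3) in frame 1 and (12.4, 4.1) in frame 2.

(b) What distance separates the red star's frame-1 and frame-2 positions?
4.6

The red star moved from (17.6, 14.3) to (18.8, 18.7), a distance of √(1.2² + 4.4²) ≈ 4.6.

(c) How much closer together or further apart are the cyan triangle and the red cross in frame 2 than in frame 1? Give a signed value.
-10.7

Distance in frame 1: 21.8. Distance in frame 2: 11.1.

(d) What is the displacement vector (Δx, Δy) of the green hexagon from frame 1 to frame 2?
(-0.1, 7.1)

The green hexagon was at (4.1, 3.8) in frame 1 and (4.0, 10.9) in frame 2.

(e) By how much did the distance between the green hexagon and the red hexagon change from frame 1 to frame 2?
+1.5

Distance in frame 1: 12.6. Distance in frame 2: 14.1.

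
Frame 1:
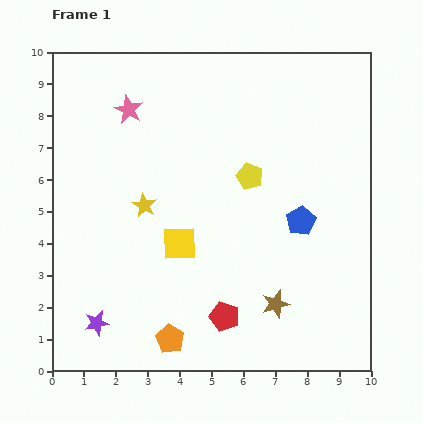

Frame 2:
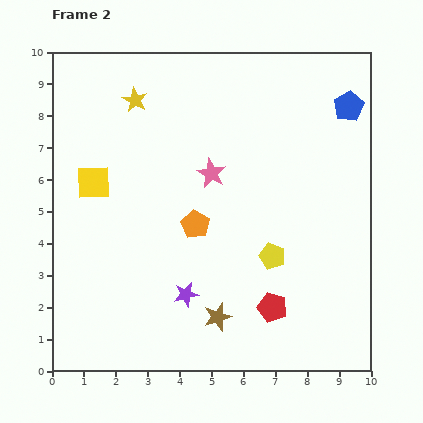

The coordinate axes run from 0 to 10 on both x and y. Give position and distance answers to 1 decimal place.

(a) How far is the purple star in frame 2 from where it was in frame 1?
2.9

The purple star moved from (1.4, 1.5) to (4.2, 2.4), a distance of √(2.8² + 0.9²) ≈ 2.9.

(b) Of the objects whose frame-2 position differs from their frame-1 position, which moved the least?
the red pentagon

(moved 1.5)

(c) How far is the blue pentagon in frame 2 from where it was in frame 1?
3.9

The blue pentagon moved from (7.8, 4.7) to (9.3, 8.3), a distance of √(1.5² + 3.6²) ≈ 3.9.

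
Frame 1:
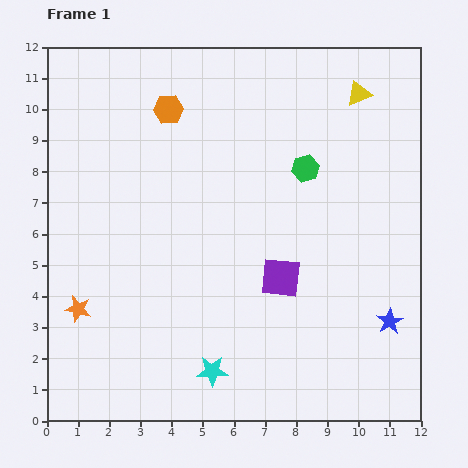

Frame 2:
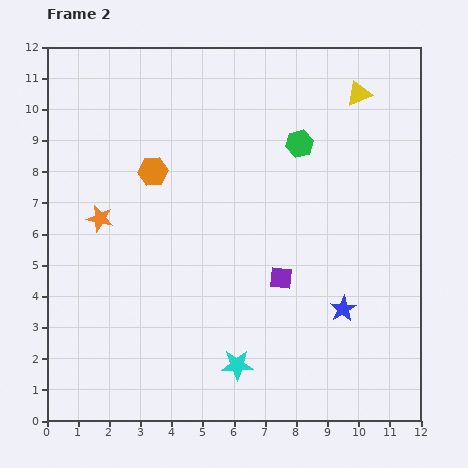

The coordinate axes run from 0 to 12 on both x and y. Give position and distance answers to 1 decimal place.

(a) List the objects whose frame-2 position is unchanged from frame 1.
the purple square, the yellow triangle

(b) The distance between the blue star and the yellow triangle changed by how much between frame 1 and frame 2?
-0.5

Distance in frame 1: 7.4. Distance in frame 2: 6.9.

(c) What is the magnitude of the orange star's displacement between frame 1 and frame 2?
3.0

The orange star moved from (1.0, 3.6) to (1.7, 6.5), a distance of √(0.7² + 2.9²) ≈ 3.0.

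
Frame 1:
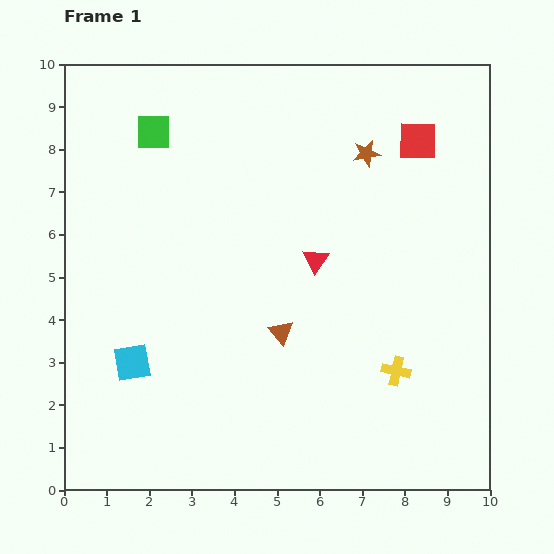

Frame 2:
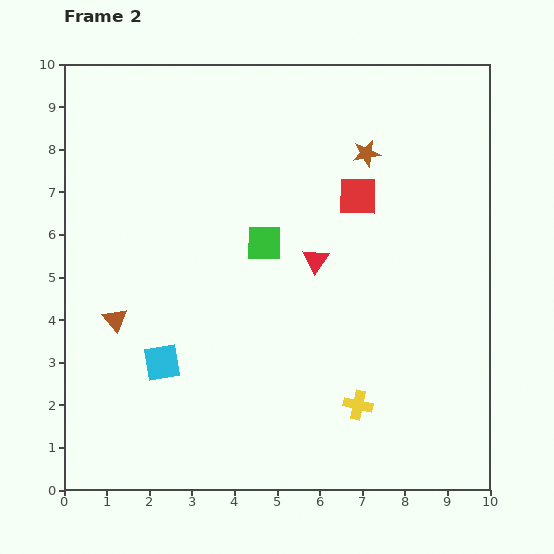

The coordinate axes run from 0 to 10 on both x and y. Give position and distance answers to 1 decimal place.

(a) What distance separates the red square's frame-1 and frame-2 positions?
1.9

The red square moved from (8.3, 8.2) to (6.9, 6.9), a distance of √(1.4² + 1.3²) ≈ 1.9.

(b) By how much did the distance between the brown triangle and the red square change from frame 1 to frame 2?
+0.9

Distance in frame 1: 5.5. Distance in frame 2: 6.4.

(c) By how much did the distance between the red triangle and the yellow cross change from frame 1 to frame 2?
+0.3

Distance in frame 1: 3.2. Distance in frame 2: 3.5.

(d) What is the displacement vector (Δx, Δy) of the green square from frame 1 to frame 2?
(2.6, -2.6)

The green square was at (2.1, 8.4) in frame 1 and (4.7, 5.8) in frame 2.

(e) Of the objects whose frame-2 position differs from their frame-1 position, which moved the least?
the cyan square

(moved 0.7)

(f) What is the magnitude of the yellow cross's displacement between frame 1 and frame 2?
1.2

The yellow cross moved from (7.8, 2.8) to (6.9, 2.0), a distance of √(0.9² + 0.8²) ≈ 1.2.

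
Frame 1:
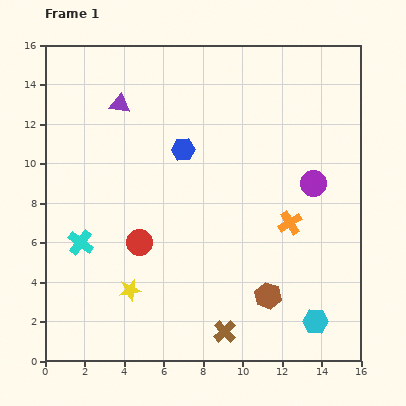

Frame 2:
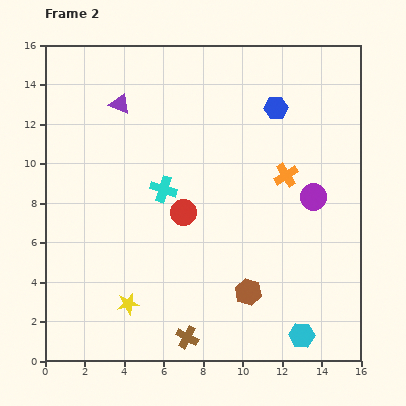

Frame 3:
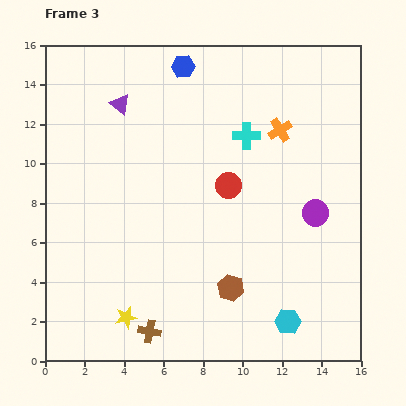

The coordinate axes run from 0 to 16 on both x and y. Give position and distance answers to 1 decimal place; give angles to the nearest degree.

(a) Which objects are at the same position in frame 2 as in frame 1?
the purple triangle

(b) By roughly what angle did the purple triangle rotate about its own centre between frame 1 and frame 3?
33° clockwise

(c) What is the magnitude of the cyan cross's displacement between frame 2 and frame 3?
5.0

The cyan cross moved from (6.0, 8.7) to (10.2, 11.4), a distance of √(4.2² + 2.7²) ≈ 5.0.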